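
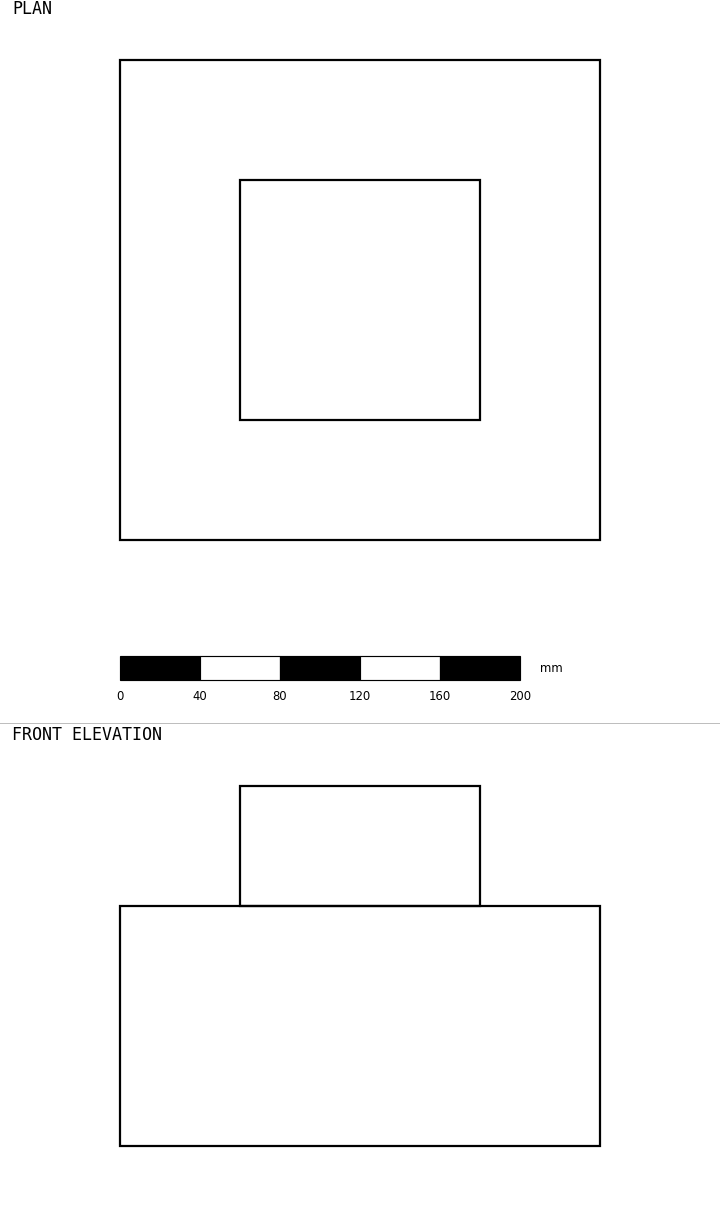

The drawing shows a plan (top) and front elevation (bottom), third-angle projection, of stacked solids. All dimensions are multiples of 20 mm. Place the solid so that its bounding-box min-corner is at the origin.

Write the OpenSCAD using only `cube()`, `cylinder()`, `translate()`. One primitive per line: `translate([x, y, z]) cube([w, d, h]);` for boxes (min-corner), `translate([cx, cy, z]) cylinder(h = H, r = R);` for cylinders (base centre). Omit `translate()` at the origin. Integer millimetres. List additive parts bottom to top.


cube([240, 240, 120]);
translate([60, 60, 120]) cube([120, 120, 60]);


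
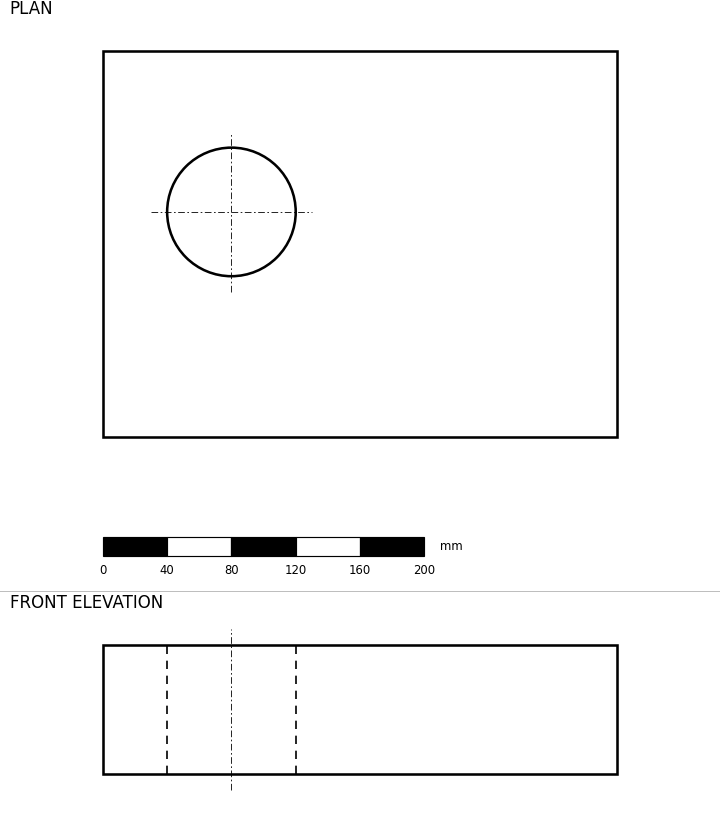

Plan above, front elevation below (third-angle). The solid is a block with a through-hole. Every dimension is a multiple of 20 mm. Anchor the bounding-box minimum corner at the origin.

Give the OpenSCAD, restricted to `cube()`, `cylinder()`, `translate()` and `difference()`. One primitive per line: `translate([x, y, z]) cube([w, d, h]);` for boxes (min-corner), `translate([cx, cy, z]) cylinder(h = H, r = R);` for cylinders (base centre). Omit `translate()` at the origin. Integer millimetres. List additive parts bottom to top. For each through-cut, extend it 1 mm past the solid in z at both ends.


difference() {
  cube([320, 240, 80]);
  translate([80, 140, -1]) cylinder(h = 82, r = 40);
}


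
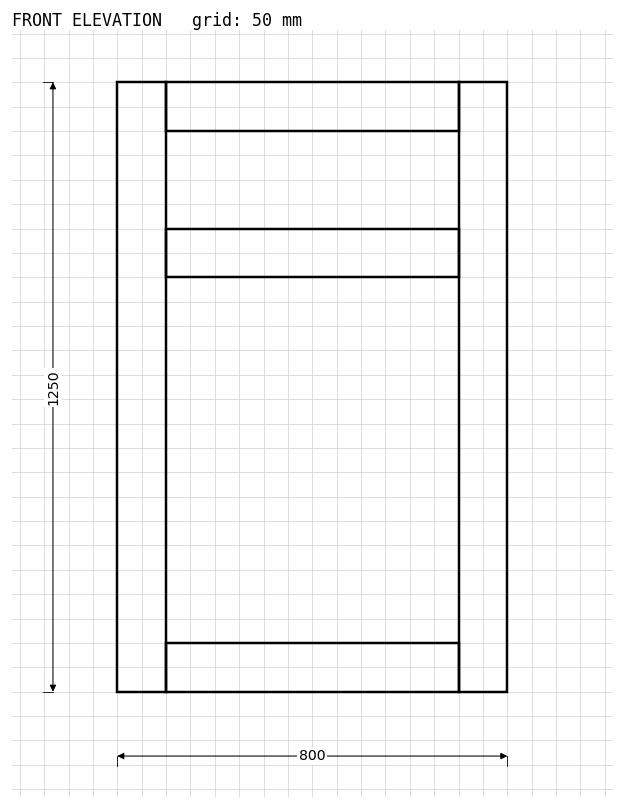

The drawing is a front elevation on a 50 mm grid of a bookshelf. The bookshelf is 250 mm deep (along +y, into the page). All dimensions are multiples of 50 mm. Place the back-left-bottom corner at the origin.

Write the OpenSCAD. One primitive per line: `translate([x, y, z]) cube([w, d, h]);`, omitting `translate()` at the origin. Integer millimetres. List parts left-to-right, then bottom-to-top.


cube([100, 250, 1250]);
translate([100, 0, 0]) cube([600, 250, 100]);
translate([100, 0, 850]) cube([600, 250, 100]);
translate([100, 0, 1150]) cube([600, 250, 100]);
translate([700, 0, 0]) cube([100, 250, 1250]);


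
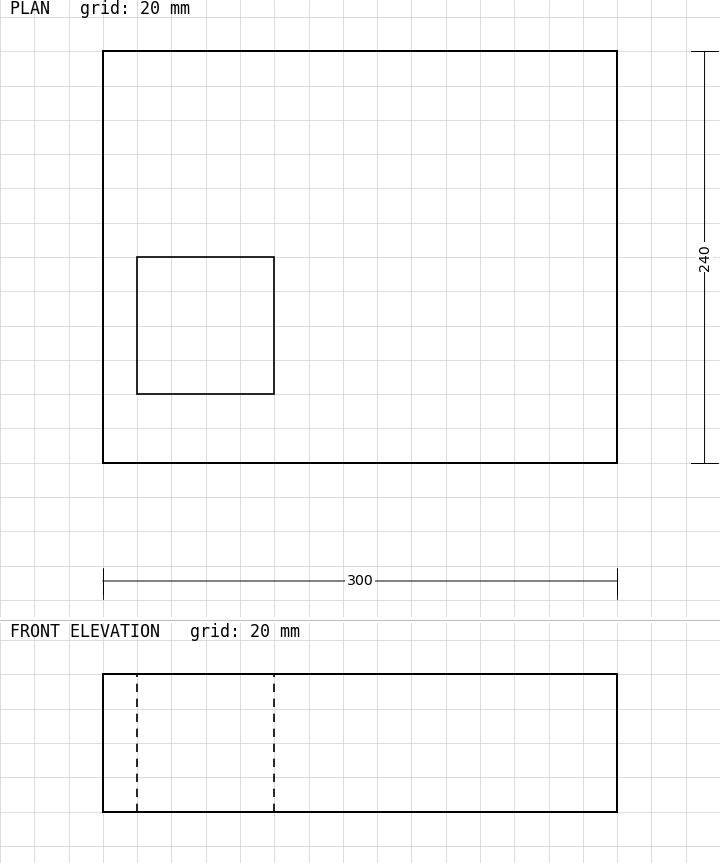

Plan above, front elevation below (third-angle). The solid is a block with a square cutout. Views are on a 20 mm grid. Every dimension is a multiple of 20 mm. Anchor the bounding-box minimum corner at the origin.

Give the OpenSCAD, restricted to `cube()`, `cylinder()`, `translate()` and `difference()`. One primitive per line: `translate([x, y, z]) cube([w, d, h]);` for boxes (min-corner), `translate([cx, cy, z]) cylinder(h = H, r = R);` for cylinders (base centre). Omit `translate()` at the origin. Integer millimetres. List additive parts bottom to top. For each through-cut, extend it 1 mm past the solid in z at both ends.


difference() {
  cube([300, 240, 80]);
  translate([20, 40, -1]) cube([80, 80, 82]);
}


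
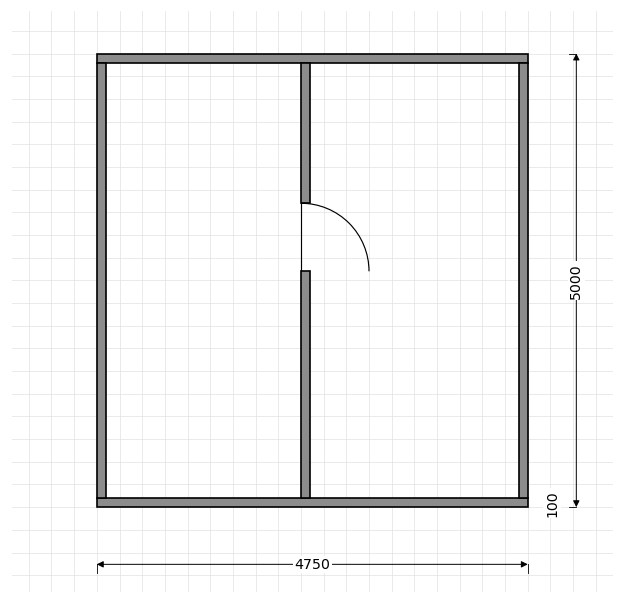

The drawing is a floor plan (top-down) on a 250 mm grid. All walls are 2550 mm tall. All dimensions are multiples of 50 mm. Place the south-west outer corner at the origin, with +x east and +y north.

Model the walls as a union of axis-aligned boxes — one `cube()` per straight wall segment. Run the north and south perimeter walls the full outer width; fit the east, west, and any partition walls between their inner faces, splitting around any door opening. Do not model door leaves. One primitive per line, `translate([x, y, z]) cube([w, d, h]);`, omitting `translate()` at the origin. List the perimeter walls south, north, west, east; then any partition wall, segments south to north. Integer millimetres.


cube([4750, 100, 2550]);
translate([0, 4900, 0]) cube([4750, 100, 2550]);
translate([0, 100, 0]) cube([100, 4800, 2550]);
translate([4650, 100, 0]) cube([100, 4800, 2550]);
translate([2250, 100, 0]) cube([100, 2500, 2550]);
translate([2250, 3350, 0]) cube([100, 1550, 2550]);


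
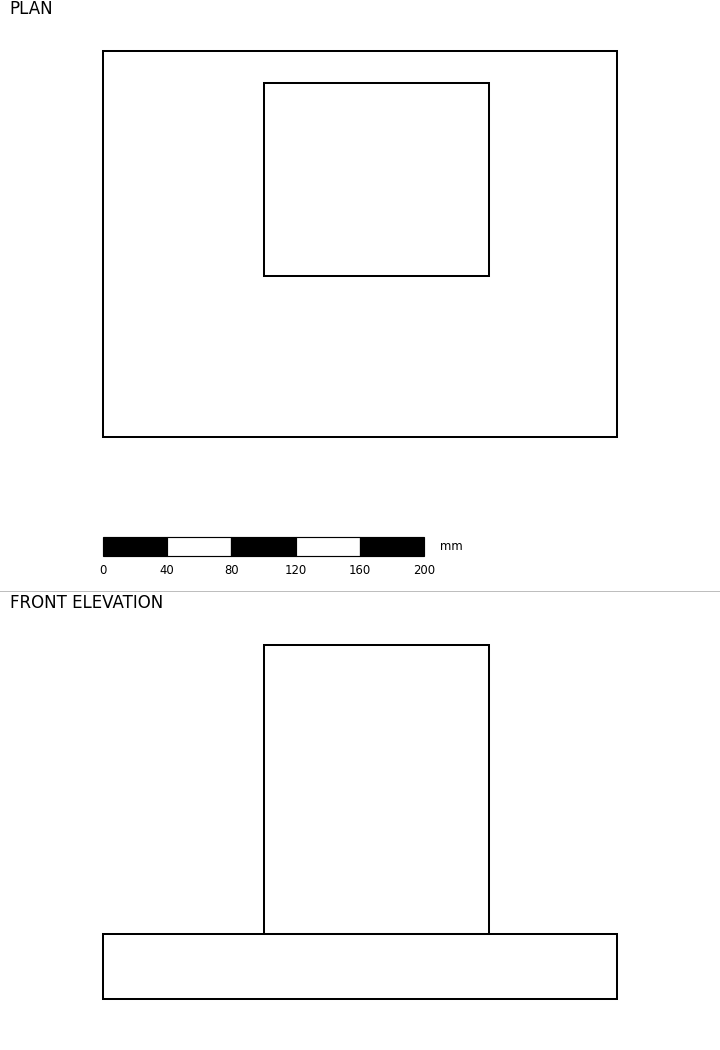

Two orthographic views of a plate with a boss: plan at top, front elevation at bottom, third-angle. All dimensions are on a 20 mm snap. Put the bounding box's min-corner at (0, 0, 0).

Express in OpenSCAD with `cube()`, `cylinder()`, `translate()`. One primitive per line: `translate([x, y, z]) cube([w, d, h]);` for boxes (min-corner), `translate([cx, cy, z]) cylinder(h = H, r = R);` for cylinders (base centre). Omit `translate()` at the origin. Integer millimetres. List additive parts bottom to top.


cube([320, 240, 40]);
translate([100, 100, 40]) cube([140, 120, 180]);


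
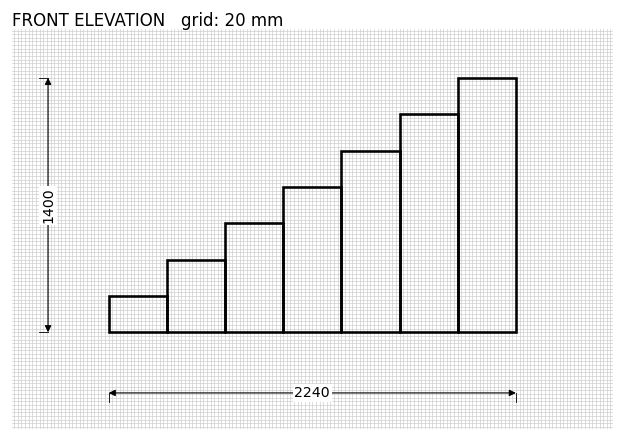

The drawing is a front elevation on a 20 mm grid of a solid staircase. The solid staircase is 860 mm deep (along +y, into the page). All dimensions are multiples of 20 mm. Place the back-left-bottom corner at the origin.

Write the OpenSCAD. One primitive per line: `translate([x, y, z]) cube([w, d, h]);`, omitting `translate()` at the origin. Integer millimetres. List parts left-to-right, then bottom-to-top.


cube([320, 860, 200]);
translate([320, 0, 0]) cube([320, 860, 400]);
translate([640, 0, 0]) cube([320, 860, 600]);
translate([960, 0, 0]) cube([320, 860, 800]);
translate([1280, 0, 0]) cube([320, 860, 1000]);
translate([1600, 0, 0]) cube([320, 860, 1200]);
translate([1920, 0, 0]) cube([320, 860, 1400]);


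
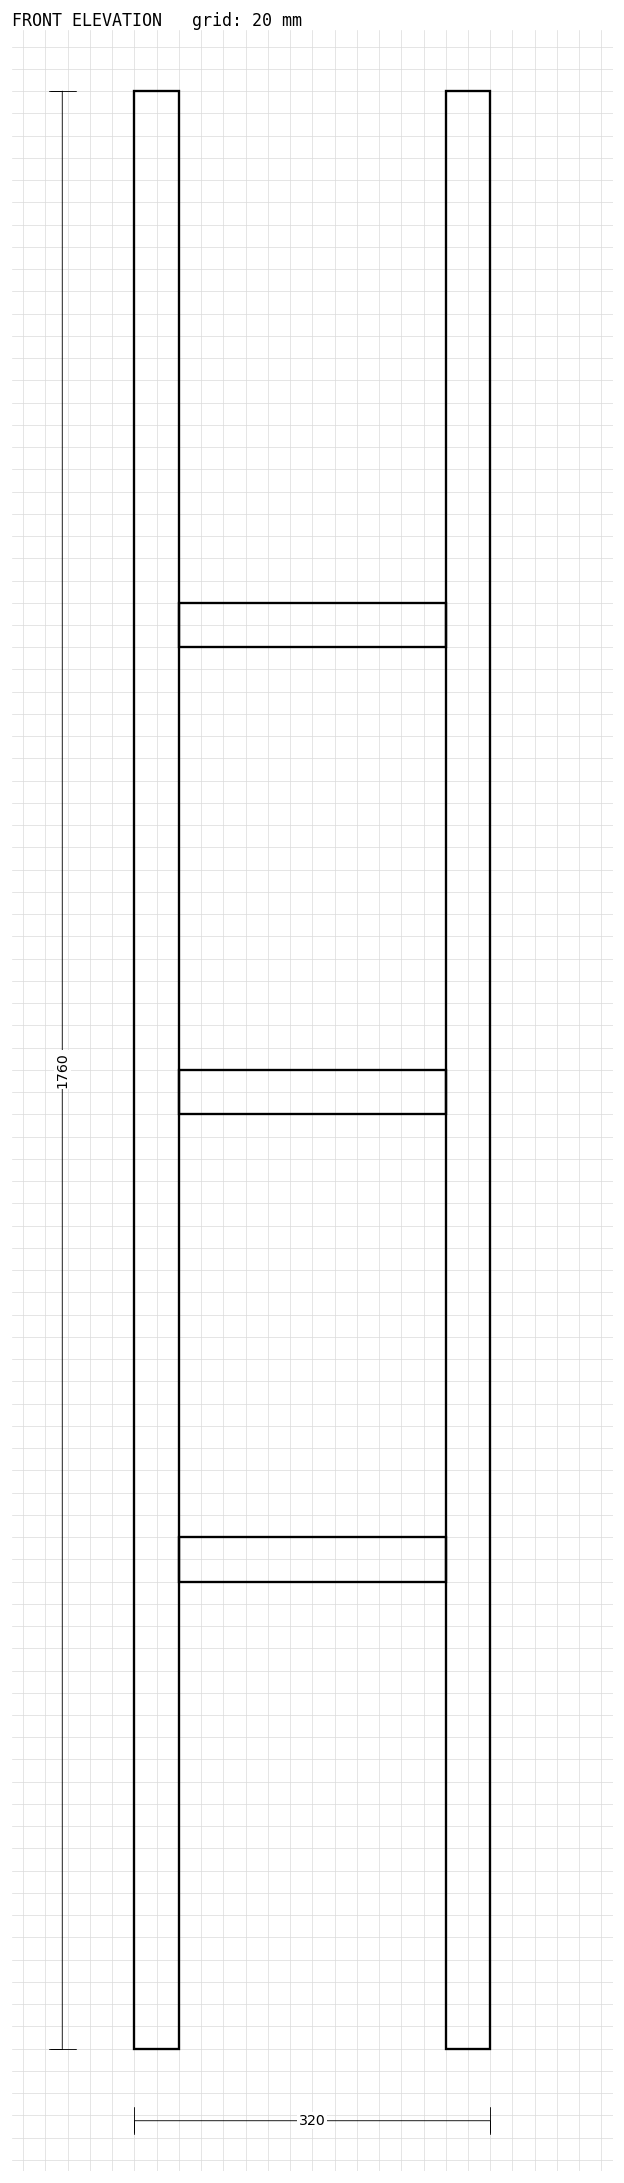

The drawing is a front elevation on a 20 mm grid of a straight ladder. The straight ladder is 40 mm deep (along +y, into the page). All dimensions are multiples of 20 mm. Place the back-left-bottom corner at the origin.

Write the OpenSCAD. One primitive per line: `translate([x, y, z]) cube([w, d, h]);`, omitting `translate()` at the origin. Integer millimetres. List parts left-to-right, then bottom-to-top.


cube([40, 40, 1760]);
translate([40, 0, 420]) cube([240, 40, 40]);
translate([40, 0, 840]) cube([240, 40, 40]);
translate([40, 0, 1260]) cube([240, 40, 40]);
translate([280, 0, 0]) cube([40, 40, 1760]);


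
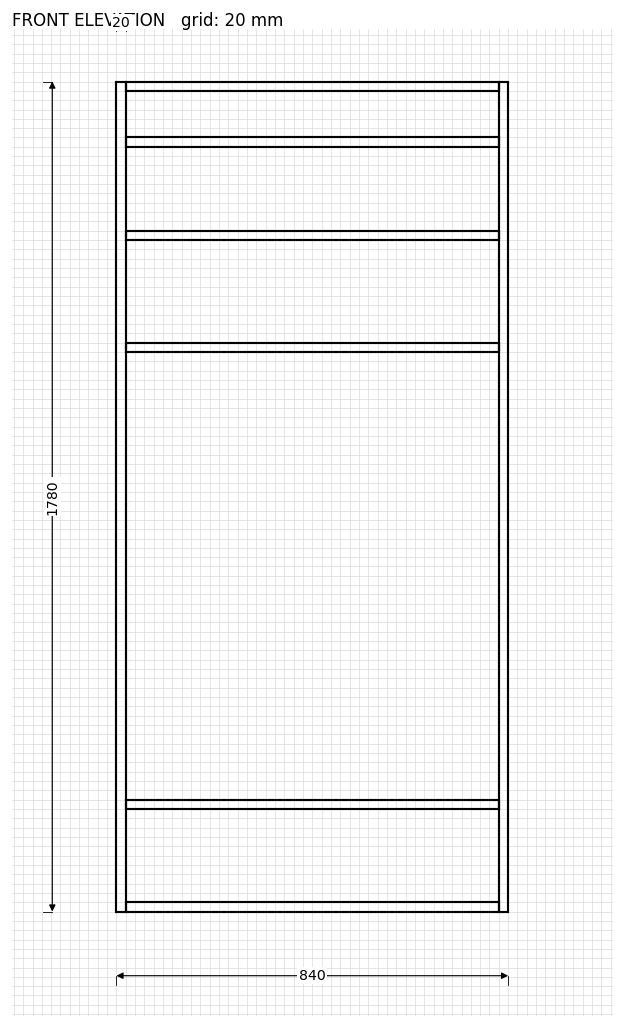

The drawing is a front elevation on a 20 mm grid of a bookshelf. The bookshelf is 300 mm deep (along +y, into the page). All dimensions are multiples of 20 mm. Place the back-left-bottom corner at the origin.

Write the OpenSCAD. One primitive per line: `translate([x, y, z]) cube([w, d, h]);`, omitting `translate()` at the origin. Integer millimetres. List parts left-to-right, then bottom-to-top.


cube([20, 300, 1780]);
translate([20, 0, 0]) cube([800, 300, 20]);
translate([20, 0, 220]) cube([800, 300, 20]);
translate([20, 0, 1200]) cube([800, 300, 20]);
translate([20, 0, 1440]) cube([800, 300, 20]);
translate([20, 0, 1640]) cube([800, 300, 20]);
translate([20, 0, 1760]) cube([800, 300, 20]);
translate([820, 0, 0]) cube([20, 300, 1780]);


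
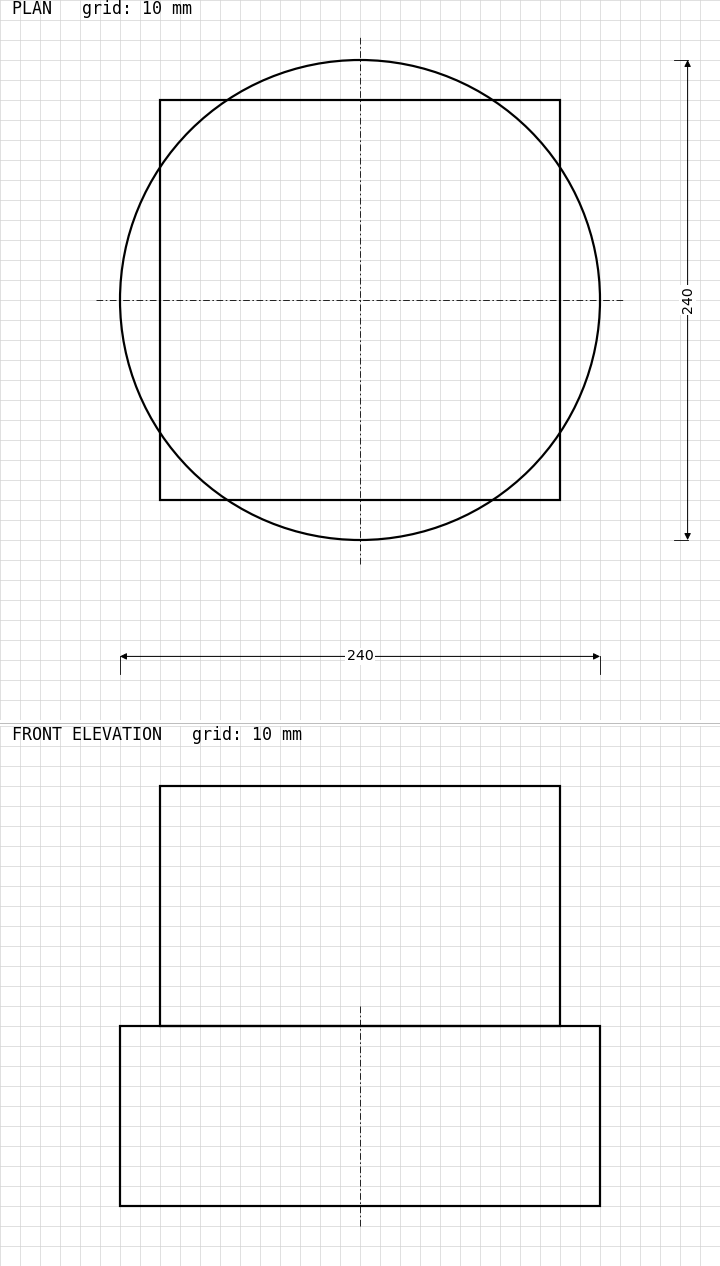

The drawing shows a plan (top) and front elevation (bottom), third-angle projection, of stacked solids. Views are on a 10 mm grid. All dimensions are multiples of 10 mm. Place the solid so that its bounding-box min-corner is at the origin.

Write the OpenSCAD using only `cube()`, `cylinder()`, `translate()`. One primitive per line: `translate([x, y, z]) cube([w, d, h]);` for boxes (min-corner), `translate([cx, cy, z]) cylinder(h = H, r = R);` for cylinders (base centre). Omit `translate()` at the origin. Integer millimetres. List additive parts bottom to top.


translate([120, 120, 0]) cylinder(h = 90, r = 120);
translate([20, 20, 90]) cube([200, 200, 120]);


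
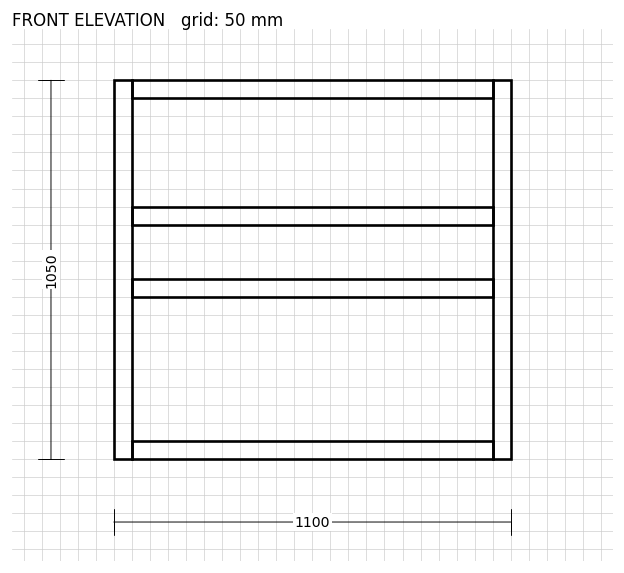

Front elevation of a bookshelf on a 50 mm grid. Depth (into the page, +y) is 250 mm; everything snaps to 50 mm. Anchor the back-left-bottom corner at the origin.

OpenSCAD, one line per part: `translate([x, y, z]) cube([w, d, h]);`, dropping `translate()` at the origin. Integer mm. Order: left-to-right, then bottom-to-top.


cube([50, 250, 1050]);
translate([50, 0, 0]) cube([1000, 250, 50]);
translate([50, 0, 450]) cube([1000, 250, 50]);
translate([50, 0, 650]) cube([1000, 250, 50]);
translate([50, 0, 1000]) cube([1000, 250, 50]);
translate([1050, 0, 0]) cube([50, 250, 1050]);


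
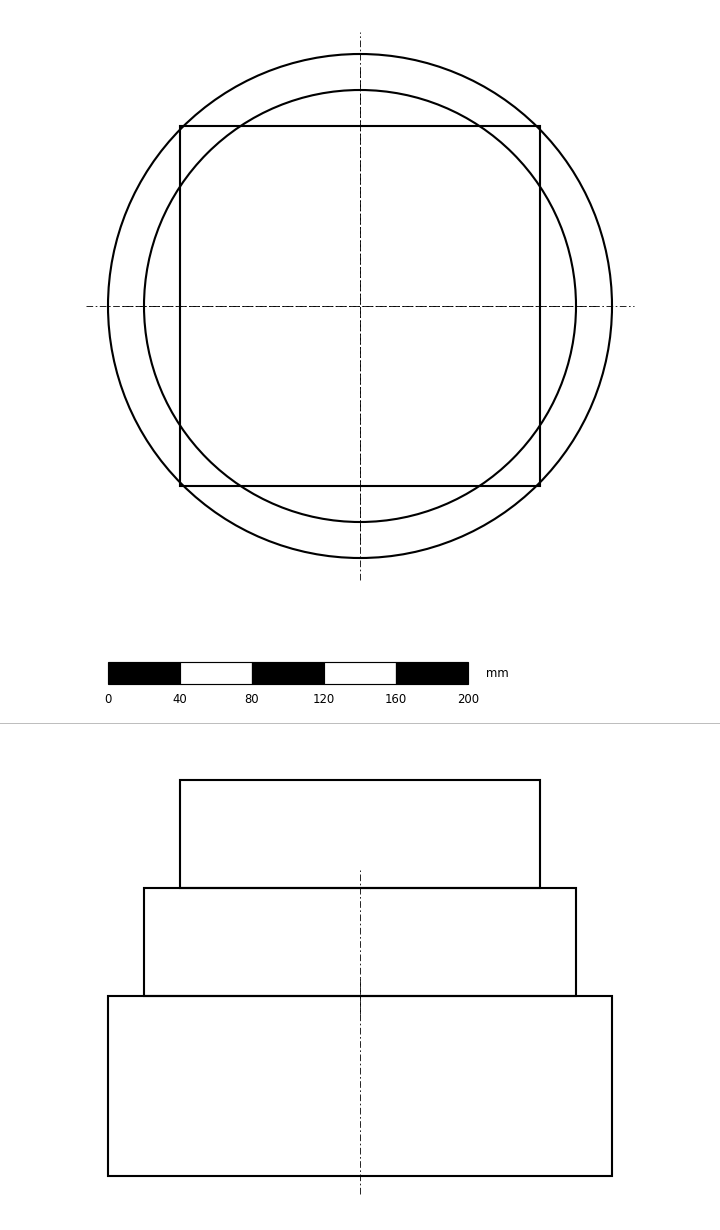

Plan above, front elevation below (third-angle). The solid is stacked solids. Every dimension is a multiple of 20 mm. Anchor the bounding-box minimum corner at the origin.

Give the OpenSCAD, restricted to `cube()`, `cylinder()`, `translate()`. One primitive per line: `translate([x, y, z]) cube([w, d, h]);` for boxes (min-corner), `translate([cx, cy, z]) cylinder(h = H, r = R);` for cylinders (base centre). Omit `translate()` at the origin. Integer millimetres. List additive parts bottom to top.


translate([140, 140, 0]) cylinder(h = 100, r = 140);
translate([140, 140, 100]) cylinder(h = 60, r = 120);
translate([40, 40, 160]) cube([200, 200, 60]);


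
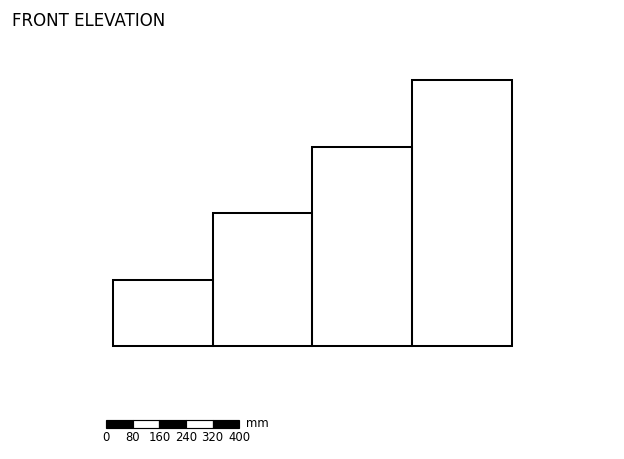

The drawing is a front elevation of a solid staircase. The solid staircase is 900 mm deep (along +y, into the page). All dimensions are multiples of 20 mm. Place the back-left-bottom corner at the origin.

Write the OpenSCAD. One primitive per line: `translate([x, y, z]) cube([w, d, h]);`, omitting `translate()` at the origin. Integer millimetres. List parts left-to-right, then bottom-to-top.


cube([300, 900, 200]);
translate([300, 0, 0]) cube([300, 900, 400]);
translate([600, 0, 0]) cube([300, 900, 600]);
translate([900, 0, 0]) cube([300, 900, 800]);


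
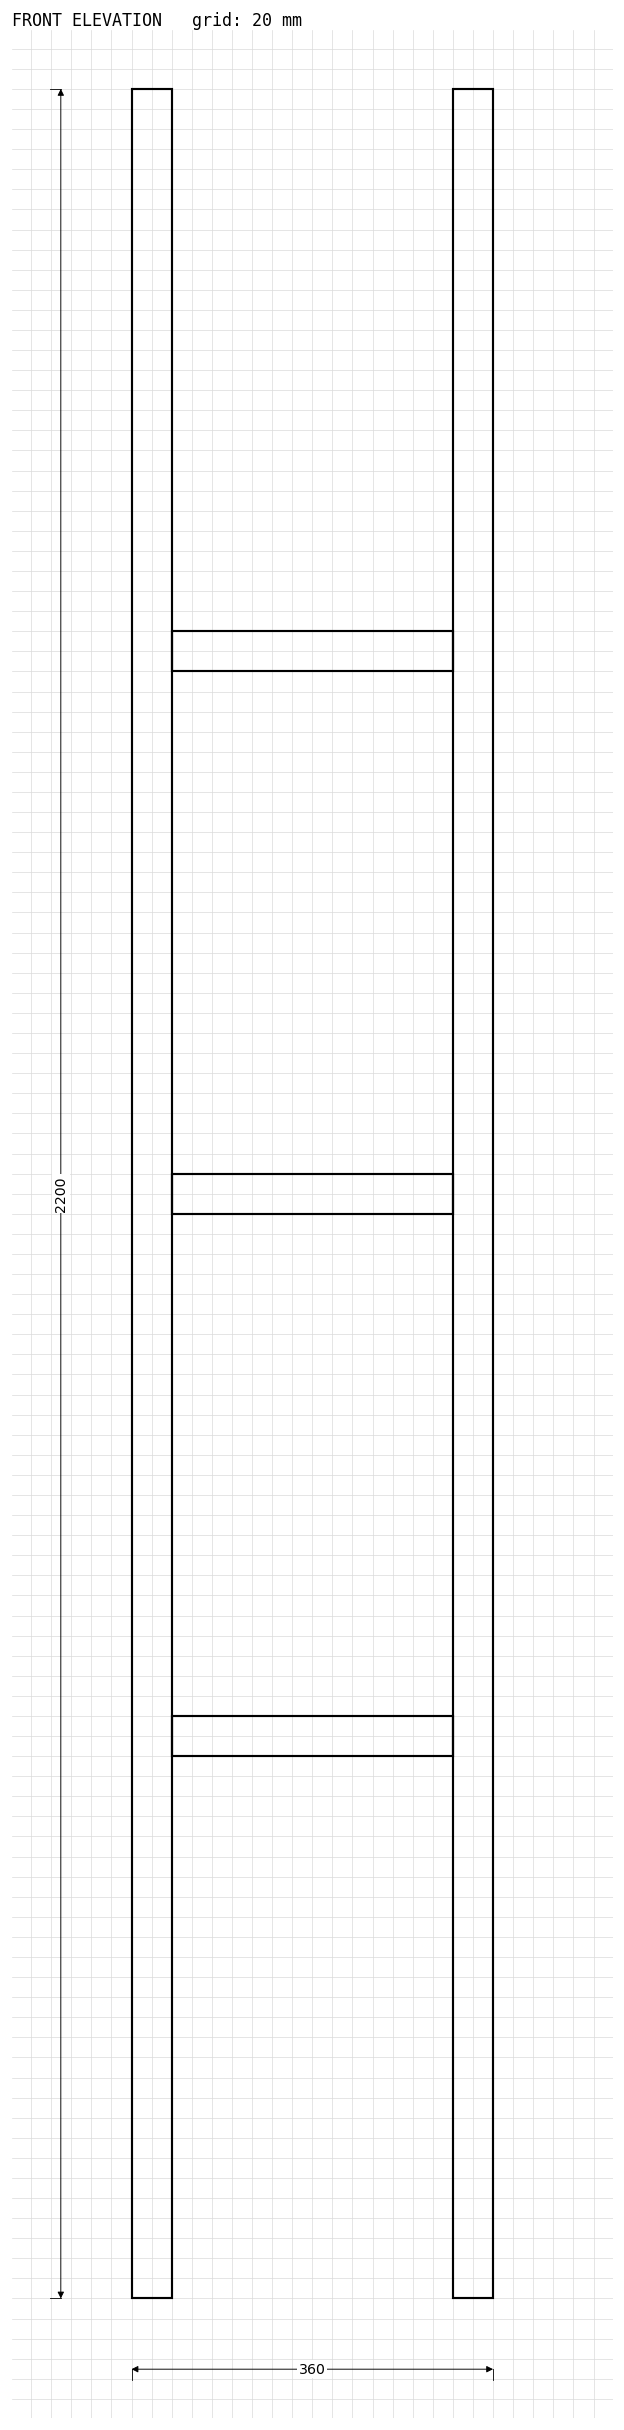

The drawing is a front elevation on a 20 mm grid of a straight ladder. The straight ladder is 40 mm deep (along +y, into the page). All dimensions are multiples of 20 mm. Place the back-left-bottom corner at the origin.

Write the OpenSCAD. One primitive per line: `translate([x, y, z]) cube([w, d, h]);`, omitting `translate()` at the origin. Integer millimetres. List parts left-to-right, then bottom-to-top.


cube([40, 40, 2200]);
translate([40, 0, 540]) cube([280, 40, 40]);
translate([40, 0, 1080]) cube([280, 40, 40]);
translate([40, 0, 1620]) cube([280, 40, 40]);
translate([320, 0, 0]) cube([40, 40, 2200]);


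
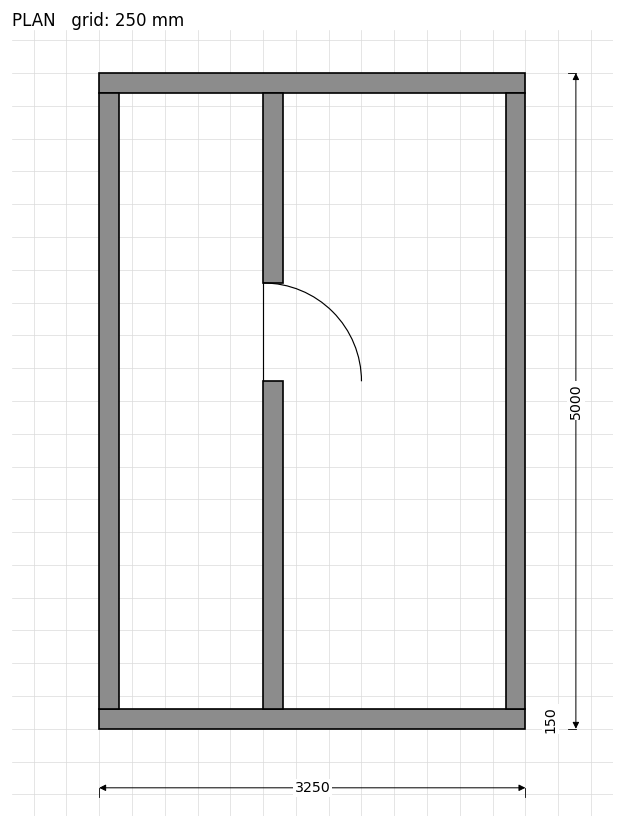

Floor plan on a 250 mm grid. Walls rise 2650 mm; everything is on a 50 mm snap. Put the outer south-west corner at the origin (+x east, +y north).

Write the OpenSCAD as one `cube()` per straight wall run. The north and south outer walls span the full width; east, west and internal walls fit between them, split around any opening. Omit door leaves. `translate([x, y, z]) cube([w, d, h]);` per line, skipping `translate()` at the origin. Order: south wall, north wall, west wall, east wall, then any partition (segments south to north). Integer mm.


cube([3250, 150, 2650]);
translate([0, 4850, 0]) cube([3250, 150, 2650]);
translate([0, 150, 0]) cube([150, 4700, 2650]);
translate([3100, 150, 0]) cube([150, 4700, 2650]);
translate([1250, 150, 0]) cube([150, 2500, 2650]);
translate([1250, 3400, 0]) cube([150, 1450, 2650]);


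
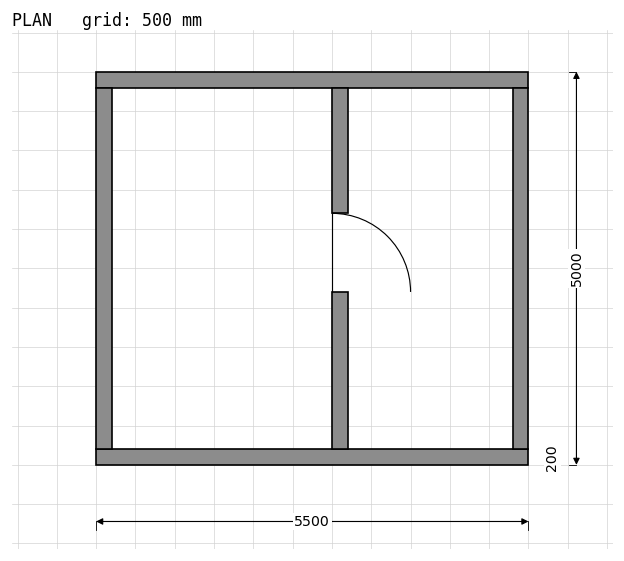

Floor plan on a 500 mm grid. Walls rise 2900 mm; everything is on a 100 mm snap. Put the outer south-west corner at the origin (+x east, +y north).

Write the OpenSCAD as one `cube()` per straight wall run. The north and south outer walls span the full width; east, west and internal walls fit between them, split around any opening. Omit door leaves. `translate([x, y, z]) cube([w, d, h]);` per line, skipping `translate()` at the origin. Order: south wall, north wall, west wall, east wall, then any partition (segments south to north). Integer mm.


cube([5500, 200, 2900]);
translate([0, 4800, 0]) cube([5500, 200, 2900]);
translate([0, 200, 0]) cube([200, 4600, 2900]);
translate([5300, 200, 0]) cube([200, 4600, 2900]);
translate([3000, 200, 0]) cube([200, 2000, 2900]);
translate([3000, 3200, 0]) cube([200, 1600, 2900]);


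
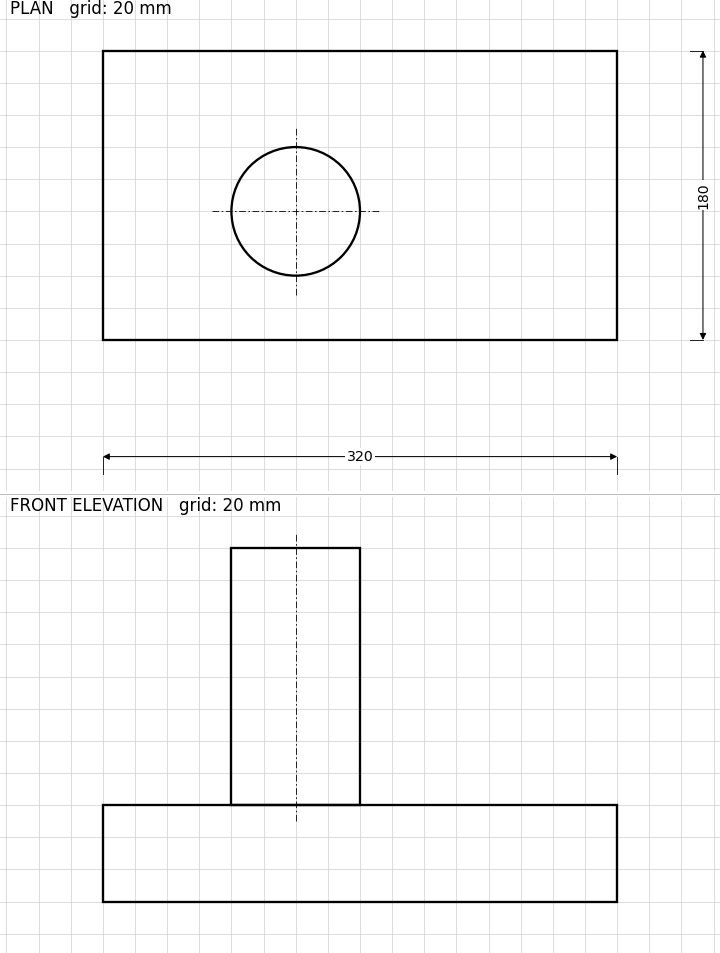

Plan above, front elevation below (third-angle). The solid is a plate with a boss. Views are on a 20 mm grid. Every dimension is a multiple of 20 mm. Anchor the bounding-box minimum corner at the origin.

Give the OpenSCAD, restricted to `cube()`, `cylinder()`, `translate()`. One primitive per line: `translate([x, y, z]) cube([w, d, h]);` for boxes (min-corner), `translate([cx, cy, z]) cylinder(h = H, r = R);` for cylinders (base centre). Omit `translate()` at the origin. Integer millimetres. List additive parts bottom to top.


cube([320, 180, 60]);
translate([120, 80, 60]) cylinder(h = 160, r = 40);


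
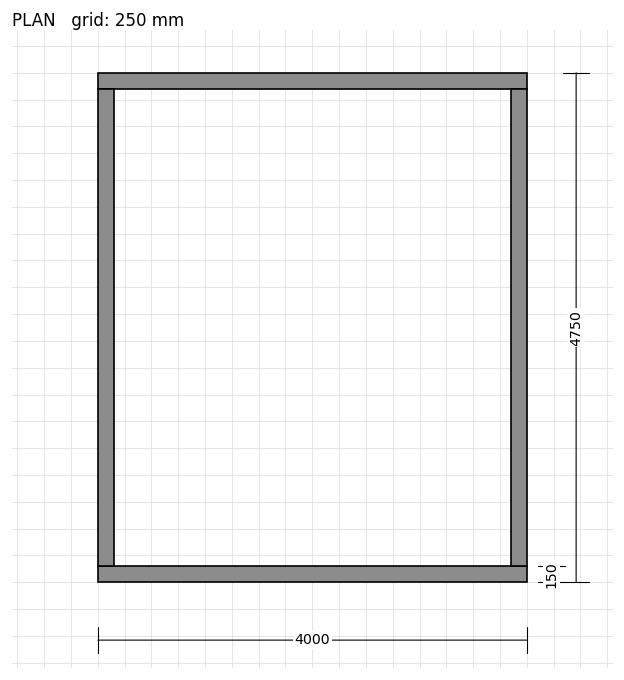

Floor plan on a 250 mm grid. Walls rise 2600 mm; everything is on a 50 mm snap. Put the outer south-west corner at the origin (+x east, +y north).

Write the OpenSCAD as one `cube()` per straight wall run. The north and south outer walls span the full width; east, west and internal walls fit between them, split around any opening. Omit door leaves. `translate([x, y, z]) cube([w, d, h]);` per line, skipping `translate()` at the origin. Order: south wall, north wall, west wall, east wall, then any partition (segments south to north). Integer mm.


cube([4000, 150, 2600]);
translate([0, 4600, 0]) cube([4000, 150, 2600]);
translate([0, 150, 0]) cube([150, 4450, 2600]);
translate([3850, 150, 0]) cube([150, 4450, 2600]);


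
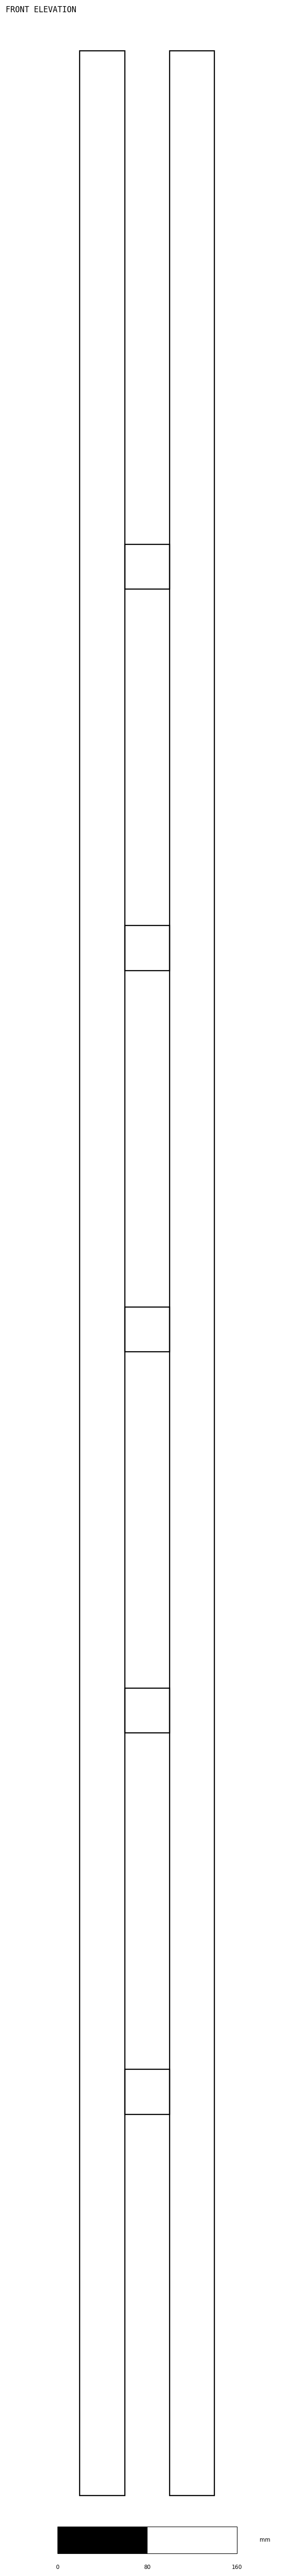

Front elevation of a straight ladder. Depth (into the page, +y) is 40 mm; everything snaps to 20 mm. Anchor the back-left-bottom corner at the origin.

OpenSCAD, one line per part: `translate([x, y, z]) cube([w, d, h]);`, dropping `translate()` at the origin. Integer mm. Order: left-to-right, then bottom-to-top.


cube([40, 40, 2180]);
translate([40, 0, 340]) cube([40, 40, 40]);
translate([40, 0, 680]) cube([40, 40, 40]);
translate([40, 0, 1020]) cube([40, 40, 40]);
translate([40, 0, 1360]) cube([40, 40, 40]);
translate([40, 0, 1700]) cube([40, 40, 40]);
translate([80, 0, 0]) cube([40, 40, 2180]);


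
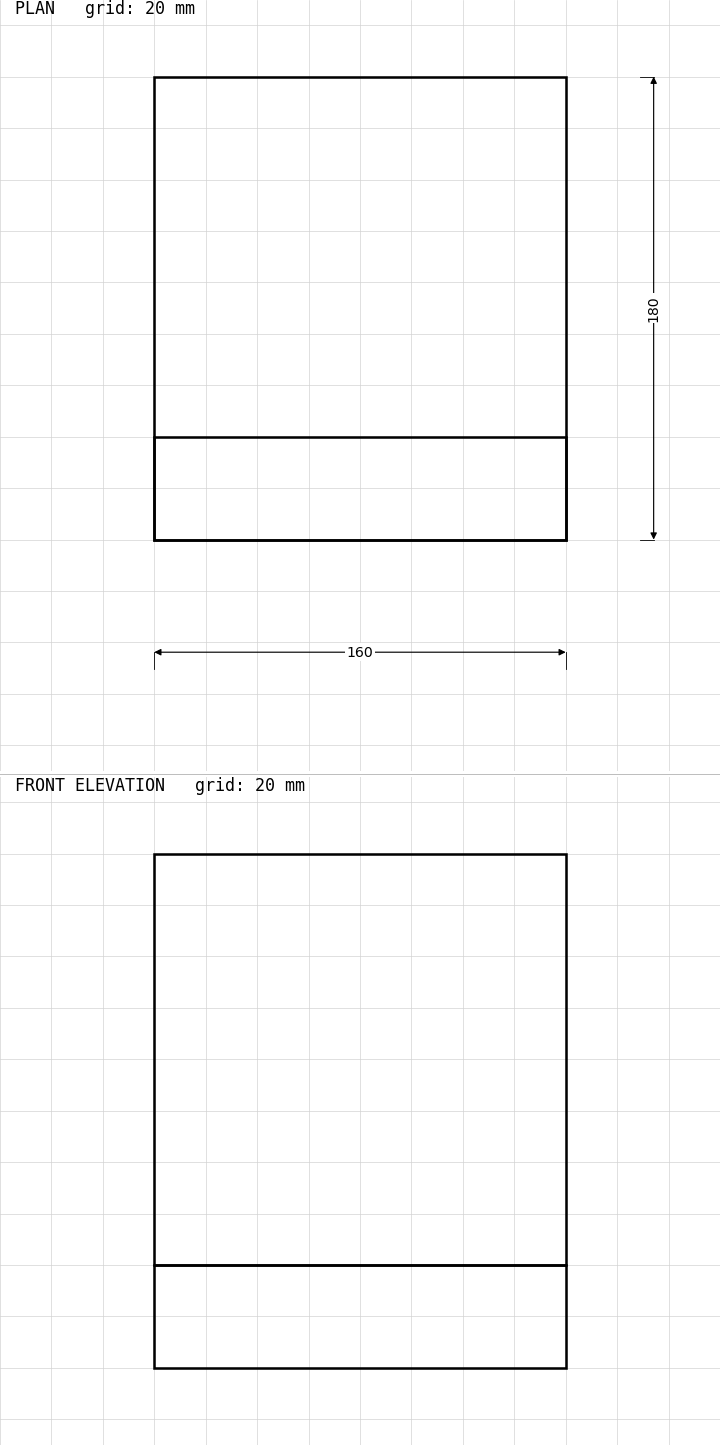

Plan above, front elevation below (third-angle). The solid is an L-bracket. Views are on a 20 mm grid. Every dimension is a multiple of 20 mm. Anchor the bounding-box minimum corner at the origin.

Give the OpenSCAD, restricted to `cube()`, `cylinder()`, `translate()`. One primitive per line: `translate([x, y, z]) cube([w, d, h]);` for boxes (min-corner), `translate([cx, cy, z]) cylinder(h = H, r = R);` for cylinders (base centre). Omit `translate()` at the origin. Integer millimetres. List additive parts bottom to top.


cube([160, 180, 40]);
translate([0, 0, 40]) cube([160, 40, 160]);


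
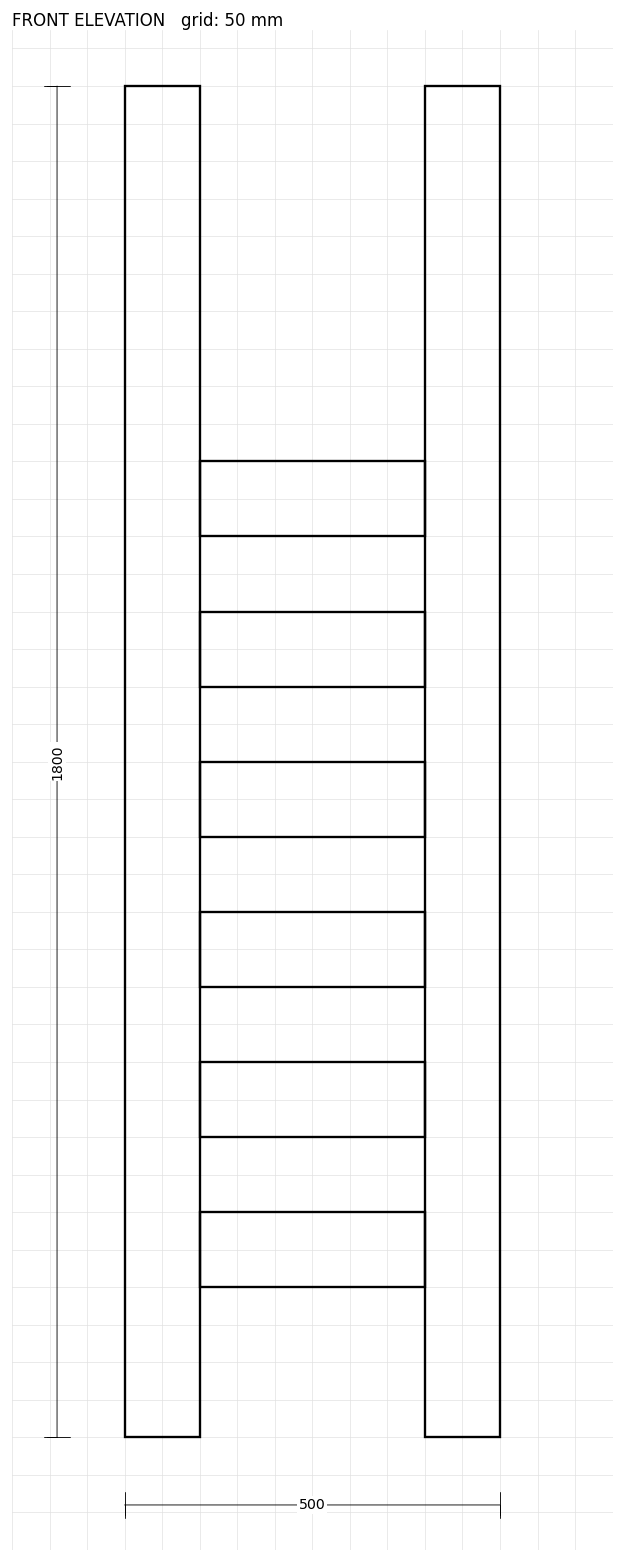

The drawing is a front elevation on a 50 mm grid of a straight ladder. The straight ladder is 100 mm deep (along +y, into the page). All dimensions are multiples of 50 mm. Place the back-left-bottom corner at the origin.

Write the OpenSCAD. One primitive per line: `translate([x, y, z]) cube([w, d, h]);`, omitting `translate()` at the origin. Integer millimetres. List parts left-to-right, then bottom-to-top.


cube([100, 100, 1800]);
translate([100, 0, 200]) cube([300, 100, 100]);
translate([100, 0, 400]) cube([300, 100, 100]);
translate([100, 0, 600]) cube([300, 100, 100]);
translate([100, 0, 800]) cube([300, 100, 100]);
translate([100, 0, 1000]) cube([300, 100, 100]);
translate([100, 0, 1200]) cube([300, 100, 100]);
translate([400, 0, 0]) cube([100, 100, 1800]);


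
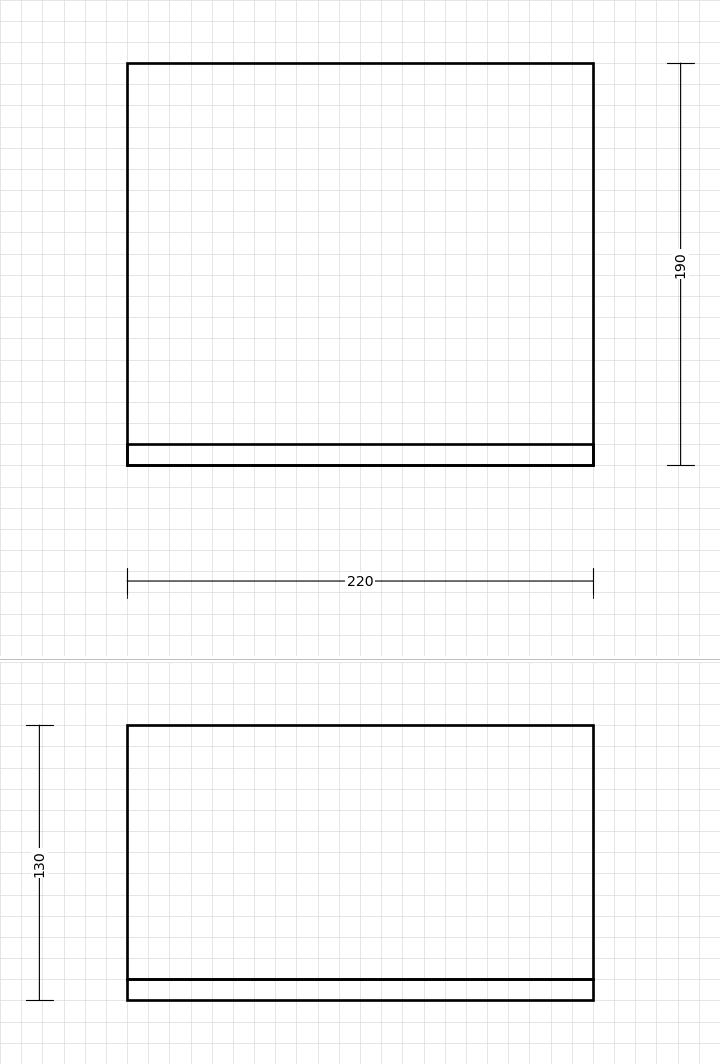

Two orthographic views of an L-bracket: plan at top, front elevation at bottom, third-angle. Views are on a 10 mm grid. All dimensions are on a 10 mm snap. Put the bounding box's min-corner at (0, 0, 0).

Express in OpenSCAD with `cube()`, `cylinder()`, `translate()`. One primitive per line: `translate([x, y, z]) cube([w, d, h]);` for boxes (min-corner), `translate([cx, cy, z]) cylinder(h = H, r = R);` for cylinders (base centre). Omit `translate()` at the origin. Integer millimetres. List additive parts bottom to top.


cube([220, 190, 10]);
translate([0, 0, 10]) cube([220, 10, 120]);


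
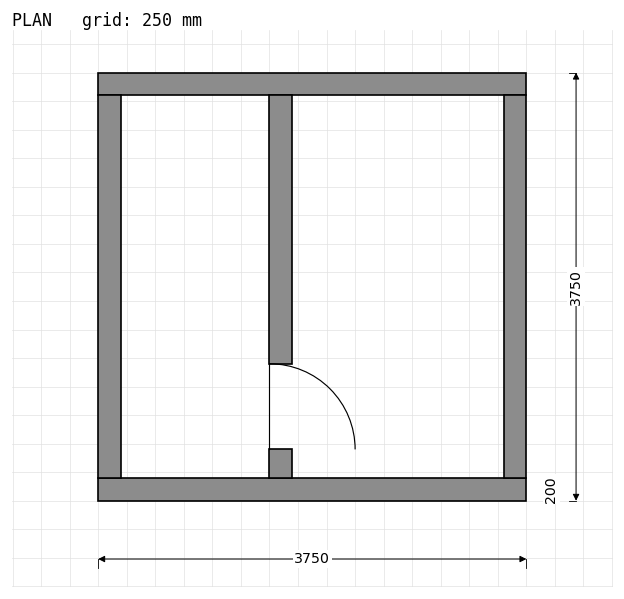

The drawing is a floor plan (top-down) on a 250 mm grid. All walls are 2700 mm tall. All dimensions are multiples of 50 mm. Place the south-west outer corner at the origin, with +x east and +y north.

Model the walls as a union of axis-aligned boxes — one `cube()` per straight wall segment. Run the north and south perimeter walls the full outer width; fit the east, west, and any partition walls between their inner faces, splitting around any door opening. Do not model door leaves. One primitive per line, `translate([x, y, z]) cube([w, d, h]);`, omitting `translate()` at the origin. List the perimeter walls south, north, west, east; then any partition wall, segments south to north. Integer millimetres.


cube([3750, 200, 2700]);
translate([0, 3550, 0]) cube([3750, 200, 2700]);
translate([0, 200, 0]) cube([200, 3350, 2700]);
translate([3550, 200, 0]) cube([200, 3350, 2700]);
translate([1500, 200, 0]) cube([200, 250, 2700]);
translate([1500, 1200, 0]) cube([200, 2350, 2700]);


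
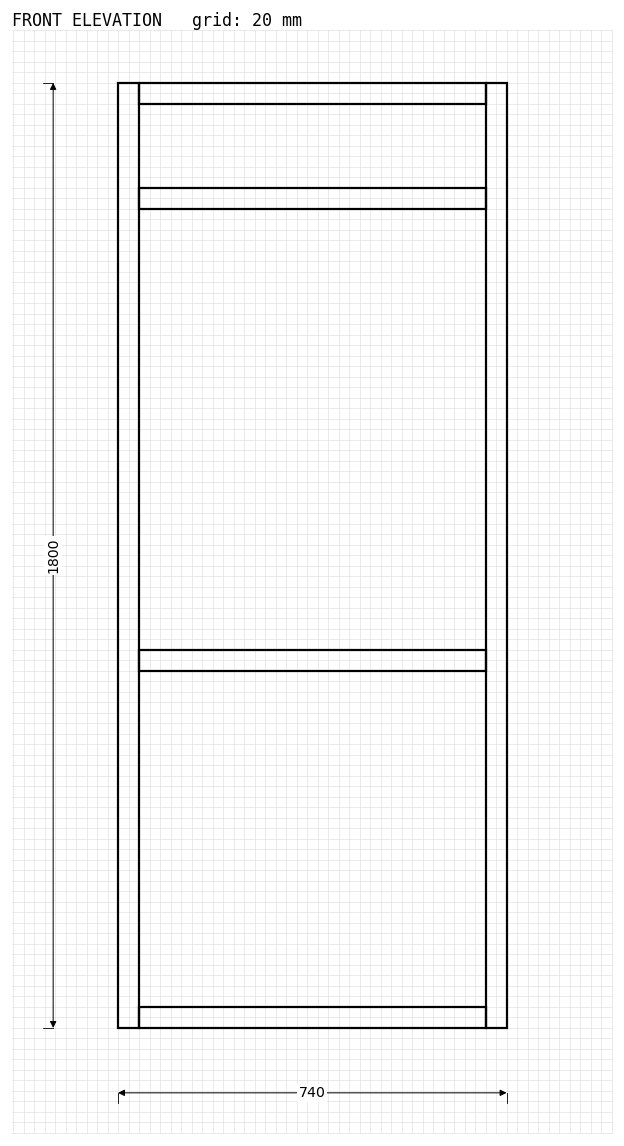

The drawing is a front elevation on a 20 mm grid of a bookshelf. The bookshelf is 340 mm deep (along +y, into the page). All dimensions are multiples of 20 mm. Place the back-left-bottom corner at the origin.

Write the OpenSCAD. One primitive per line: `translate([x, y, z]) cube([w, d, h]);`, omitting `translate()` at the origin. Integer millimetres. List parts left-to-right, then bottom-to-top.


cube([40, 340, 1800]);
translate([40, 0, 0]) cube([660, 340, 40]);
translate([40, 0, 680]) cube([660, 340, 40]);
translate([40, 0, 1560]) cube([660, 340, 40]);
translate([40, 0, 1760]) cube([660, 340, 40]);
translate([700, 0, 0]) cube([40, 340, 1800]);


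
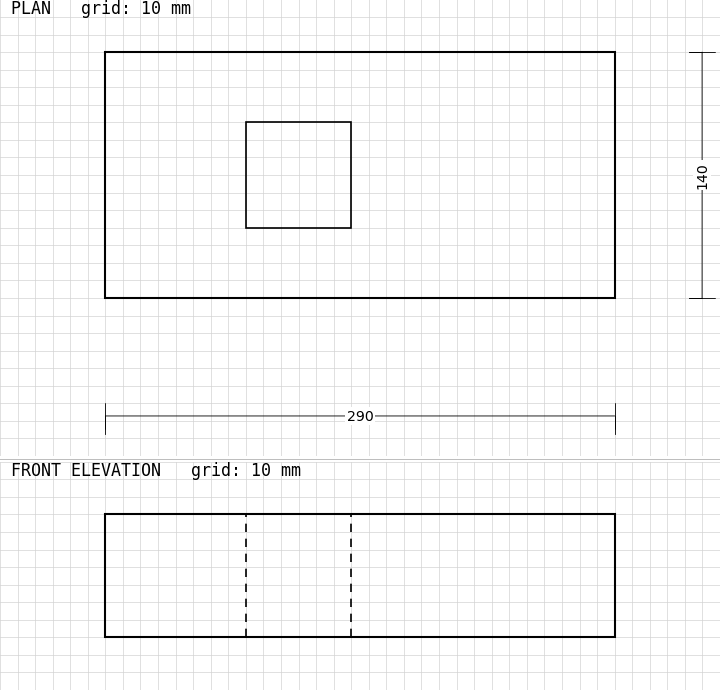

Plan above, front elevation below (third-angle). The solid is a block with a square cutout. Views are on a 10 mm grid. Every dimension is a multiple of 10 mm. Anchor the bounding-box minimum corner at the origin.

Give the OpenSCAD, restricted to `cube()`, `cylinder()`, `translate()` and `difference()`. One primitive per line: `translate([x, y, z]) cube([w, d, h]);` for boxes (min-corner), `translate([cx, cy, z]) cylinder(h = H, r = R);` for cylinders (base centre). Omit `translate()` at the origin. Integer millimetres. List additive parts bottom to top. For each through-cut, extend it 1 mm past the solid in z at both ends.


difference() {
  cube([290, 140, 70]);
  translate([80, 40, -1]) cube([60, 60, 72]);
}


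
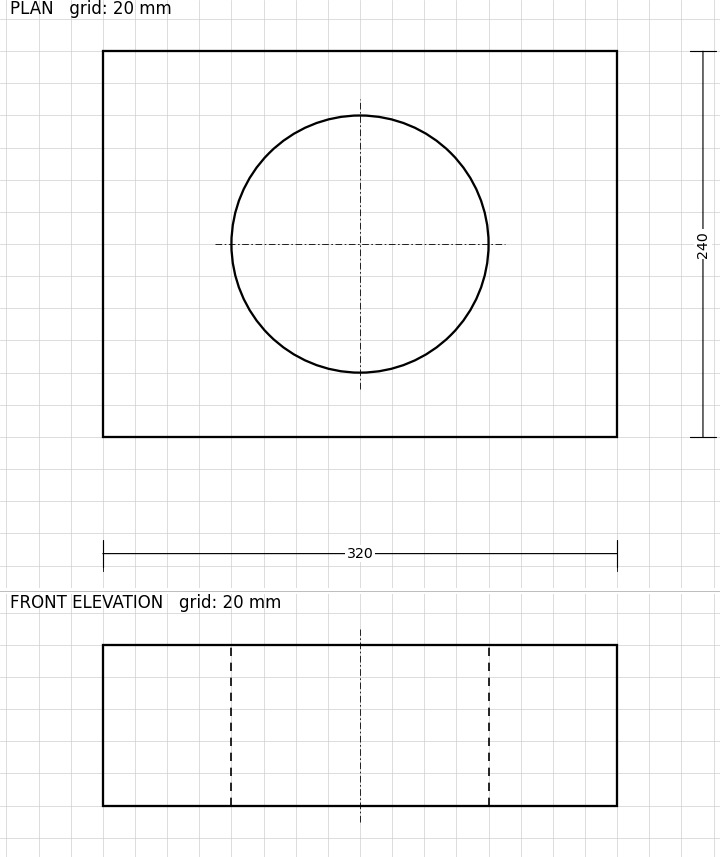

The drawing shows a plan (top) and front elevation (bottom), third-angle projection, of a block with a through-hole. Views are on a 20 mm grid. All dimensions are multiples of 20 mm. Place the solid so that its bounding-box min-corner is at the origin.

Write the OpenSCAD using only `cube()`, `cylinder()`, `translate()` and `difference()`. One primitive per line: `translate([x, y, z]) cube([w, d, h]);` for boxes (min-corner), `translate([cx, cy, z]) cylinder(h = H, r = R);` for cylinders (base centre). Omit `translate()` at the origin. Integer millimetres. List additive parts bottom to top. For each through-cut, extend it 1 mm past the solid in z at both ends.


difference() {
  cube([320, 240, 100]);
  translate([160, 120, -1]) cylinder(h = 102, r = 80);
}


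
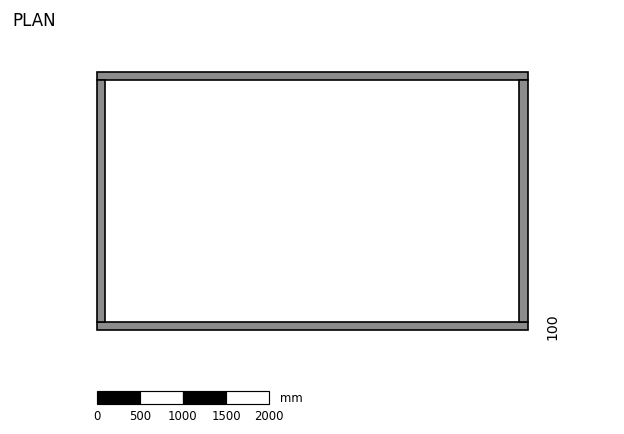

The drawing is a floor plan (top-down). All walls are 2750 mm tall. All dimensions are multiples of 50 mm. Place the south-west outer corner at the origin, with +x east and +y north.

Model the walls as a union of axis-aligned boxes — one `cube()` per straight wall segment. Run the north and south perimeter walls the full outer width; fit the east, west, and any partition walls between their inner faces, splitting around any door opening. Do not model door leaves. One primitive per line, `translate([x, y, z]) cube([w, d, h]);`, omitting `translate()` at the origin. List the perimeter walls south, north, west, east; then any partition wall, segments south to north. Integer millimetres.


cube([5000, 100, 2750]);
translate([0, 2900, 0]) cube([5000, 100, 2750]);
translate([0, 100, 0]) cube([100, 2800, 2750]);
translate([4900, 100, 0]) cube([100, 2800, 2750]);


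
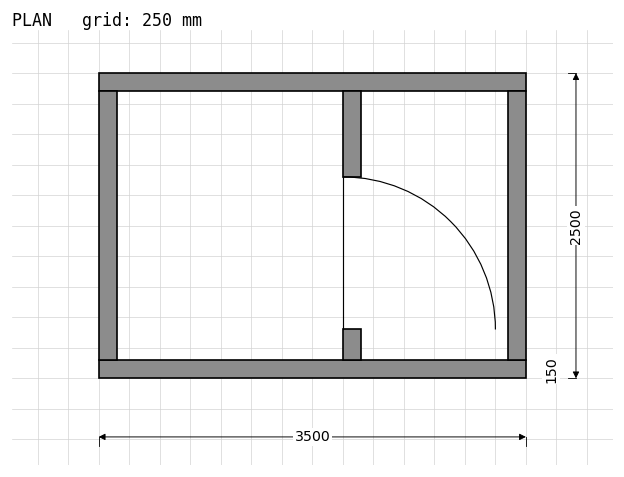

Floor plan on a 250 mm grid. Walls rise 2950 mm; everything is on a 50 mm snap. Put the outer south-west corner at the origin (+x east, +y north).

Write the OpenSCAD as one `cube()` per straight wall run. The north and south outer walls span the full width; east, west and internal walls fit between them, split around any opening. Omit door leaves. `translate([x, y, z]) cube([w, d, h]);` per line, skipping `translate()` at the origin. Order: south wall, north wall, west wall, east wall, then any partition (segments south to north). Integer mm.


cube([3500, 150, 2950]);
translate([0, 2350, 0]) cube([3500, 150, 2950]);
translate([0, 150, 0]) cube([150, 2200, 2950]);
translate([3350, 150, 0]) cube([150, 2200, 2950]);
translate([2000, 150, 0]) cube([150, 250, 2950]);
translate([2000, 1650, 0]) cube([150, 700, 2950]);


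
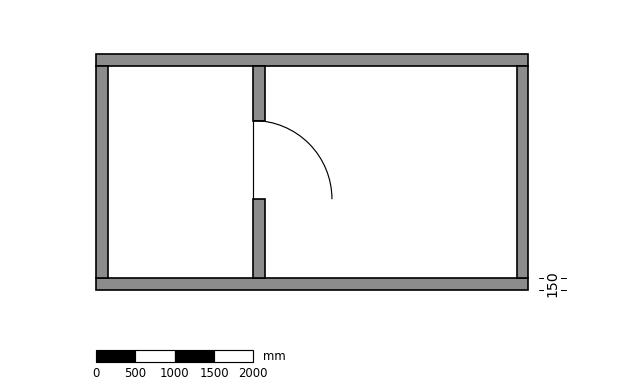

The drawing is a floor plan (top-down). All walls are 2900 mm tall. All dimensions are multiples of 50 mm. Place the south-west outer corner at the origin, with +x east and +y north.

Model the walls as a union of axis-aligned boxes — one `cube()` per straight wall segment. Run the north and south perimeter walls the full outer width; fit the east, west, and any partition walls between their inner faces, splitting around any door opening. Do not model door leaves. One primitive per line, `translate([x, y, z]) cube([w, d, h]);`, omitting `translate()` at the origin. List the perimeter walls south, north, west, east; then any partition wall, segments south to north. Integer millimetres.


cube([5500, 150, 2900]);
translate([0, 2850, 0]) cube([5500, 150, 2900]);
translate([0, 150, 0]) cube([150, 2700, 2900]);
translate([5350, 150, 0]) cube([150, 2700, 2900]);
translate([2000, 150, 0]) cube([150, 1000, 2900]);
translate([2000, 2150, 0]) cube([150, 700, 2900]);


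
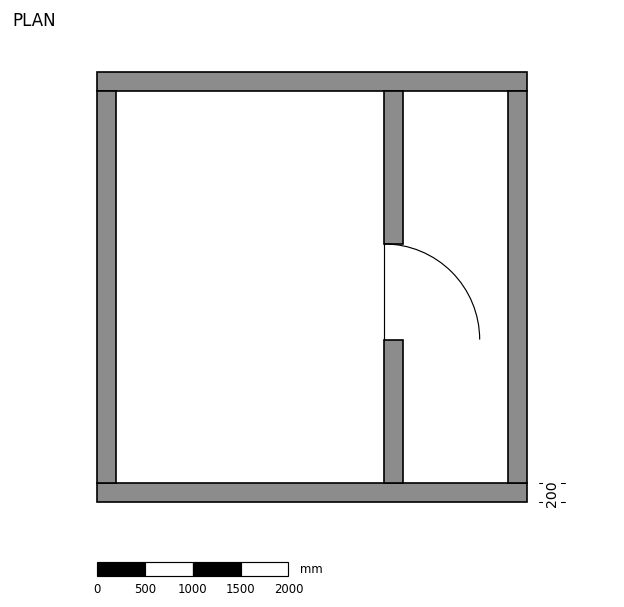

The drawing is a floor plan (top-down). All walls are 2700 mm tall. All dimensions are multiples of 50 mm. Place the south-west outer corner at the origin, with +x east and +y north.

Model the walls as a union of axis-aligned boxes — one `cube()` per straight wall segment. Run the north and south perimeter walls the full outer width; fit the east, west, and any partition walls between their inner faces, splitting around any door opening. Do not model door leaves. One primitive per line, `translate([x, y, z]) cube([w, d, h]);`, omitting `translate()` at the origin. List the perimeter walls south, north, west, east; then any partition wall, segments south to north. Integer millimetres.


cube([4500, 200, 2700]);
translate([0, 4300, 0]) cube([4500, 200, 2700]);
translate([0, 200, 0]) cube([200, 4100, 2700]);
translate([4300, 200, 0]) cube([200, 4100, 2700]);
translate([3000, 200, 0]) cube([200, 1500, 2700]);
translate([3000, 2700, 0]) cube([200, 1600, 2700]);


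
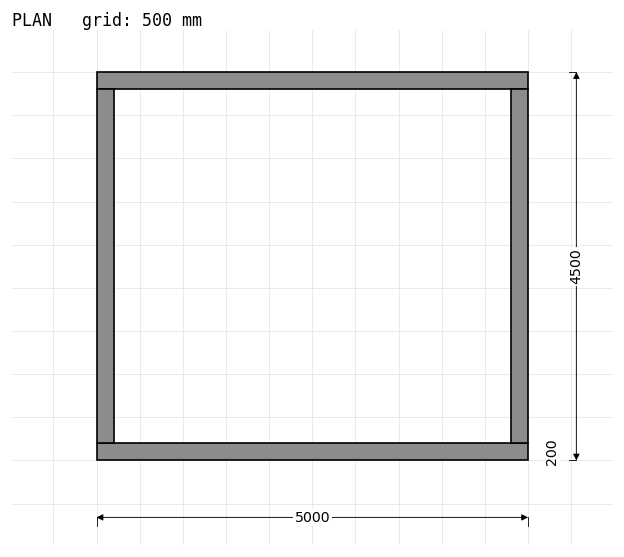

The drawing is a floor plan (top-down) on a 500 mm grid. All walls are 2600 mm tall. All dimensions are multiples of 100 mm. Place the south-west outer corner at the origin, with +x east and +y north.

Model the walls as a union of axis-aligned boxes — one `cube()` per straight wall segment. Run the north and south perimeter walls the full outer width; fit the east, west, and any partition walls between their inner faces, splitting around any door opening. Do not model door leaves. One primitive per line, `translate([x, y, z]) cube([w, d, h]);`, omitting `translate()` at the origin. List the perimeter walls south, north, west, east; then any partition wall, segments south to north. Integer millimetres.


cube([5000, 200, 2600]);
translate([0, 4300, 0]) cube([5000, 200, 2600]);
translate([0, 200, 0]) cube([200, 4100, 2600]);
translate([4800, 200, 0]) cube([200, 4100, 2600]);


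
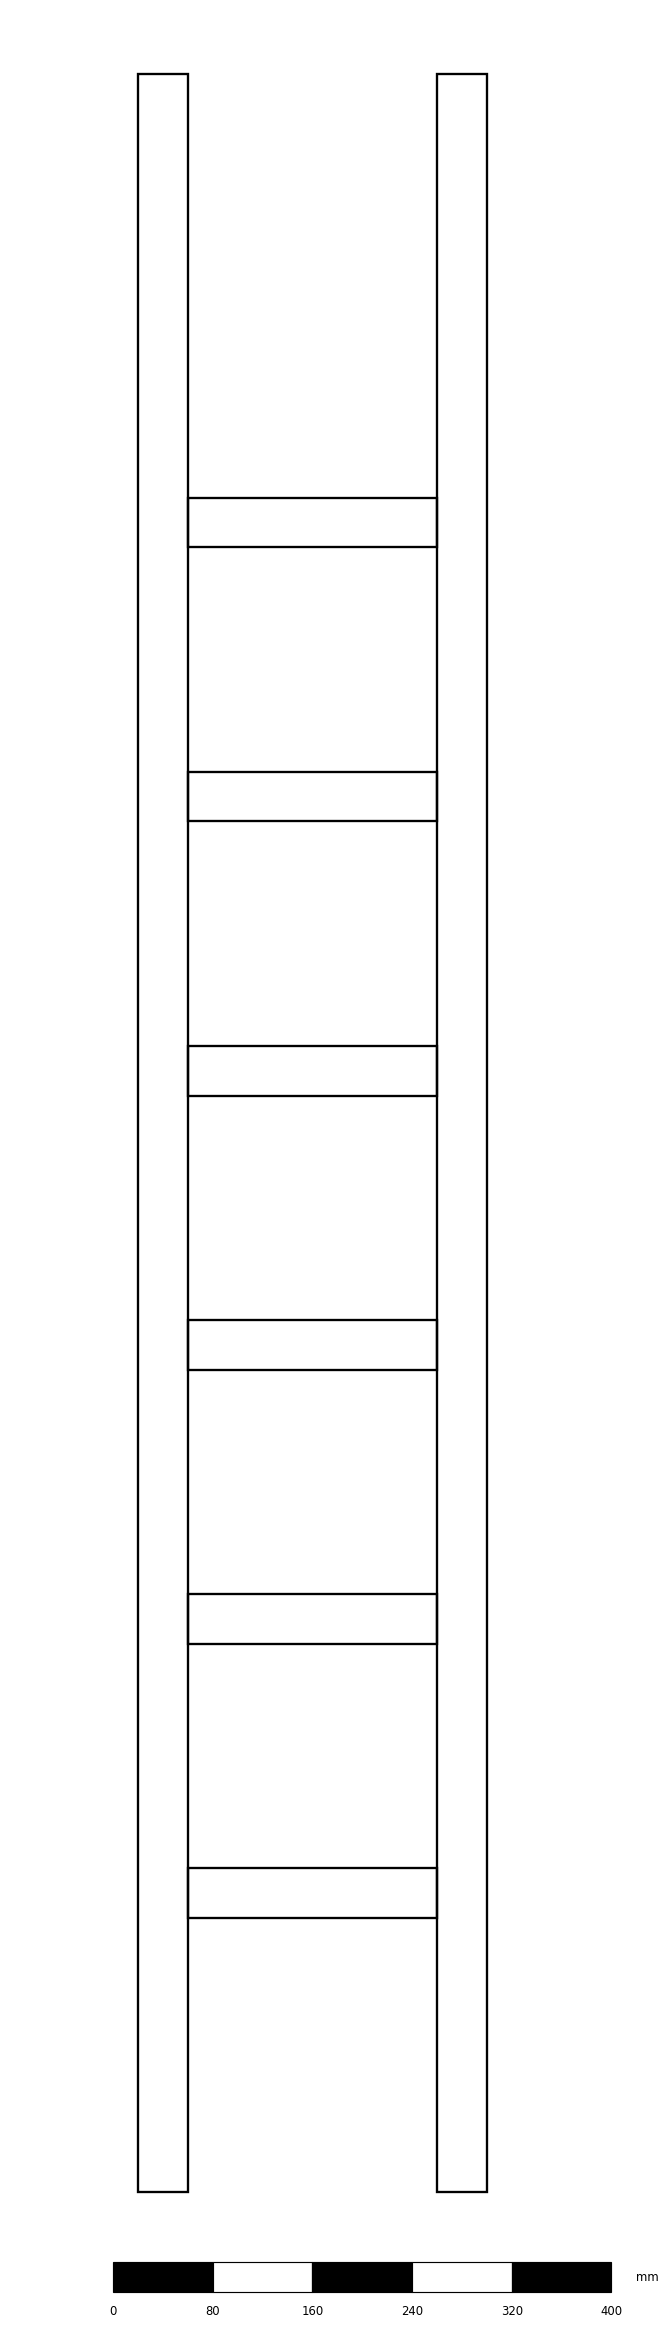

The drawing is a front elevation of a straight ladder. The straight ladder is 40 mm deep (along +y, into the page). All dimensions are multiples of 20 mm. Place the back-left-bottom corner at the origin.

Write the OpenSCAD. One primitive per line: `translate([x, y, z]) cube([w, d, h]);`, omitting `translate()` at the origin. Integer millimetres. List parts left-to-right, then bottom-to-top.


cube([40, 40, 1700]);
translate([40, 0, 220]) cube([200, 40, 40]);
translate([40, 0, 440]) cube([200, 40, 40]);
translate([40, 0, 660]) cube([200, 40, 40]);
translate([40, 0, 880]) cube([200, 40, 40]);
translate([40, 0, 1100]) cube([200, 40, 40]);
translate([40, 0, 1320]) cube([200, 40, 40]);
translate([240, 0, 0]) cube([40, 40, 1700]);


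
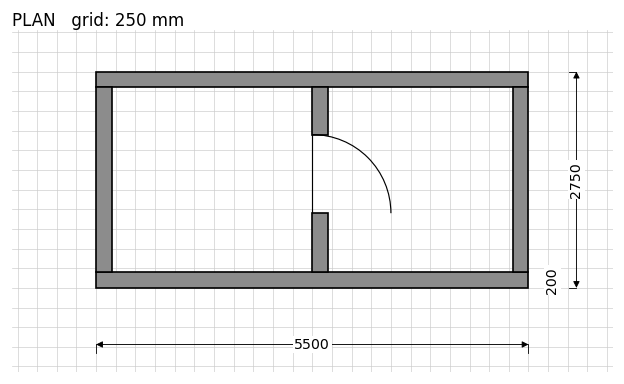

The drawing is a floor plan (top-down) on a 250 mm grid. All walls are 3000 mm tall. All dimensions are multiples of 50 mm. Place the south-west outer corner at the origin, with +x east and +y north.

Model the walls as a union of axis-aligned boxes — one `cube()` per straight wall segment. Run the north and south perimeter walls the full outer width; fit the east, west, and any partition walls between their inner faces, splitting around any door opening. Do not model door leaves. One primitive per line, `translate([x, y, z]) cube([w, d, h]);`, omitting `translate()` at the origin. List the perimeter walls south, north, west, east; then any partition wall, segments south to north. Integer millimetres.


cube([5500, 200, 3000]);
translate([0, 2550, 0]) cube([5500, 200, 3000]);
translate([0, 200, 0]) cube([200, 2350, 3000]);
translate([5300, 200, 0]) cube([200, 2350, 3000]);
translate([2750, 200, 0]) cube([200, 750, 3000]);
translate([2750, 1950, 0]) cube([200, 600, 3000]);


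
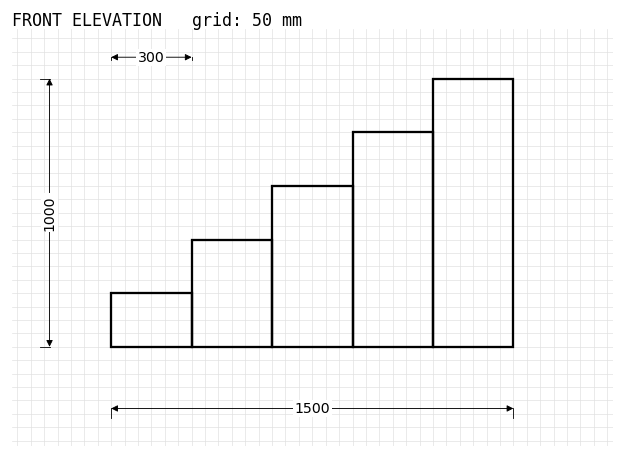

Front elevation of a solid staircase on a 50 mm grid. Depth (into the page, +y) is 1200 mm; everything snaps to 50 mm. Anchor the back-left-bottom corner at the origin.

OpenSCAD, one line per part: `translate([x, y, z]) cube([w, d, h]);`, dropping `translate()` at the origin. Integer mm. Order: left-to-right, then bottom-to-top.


cube([300, 1200, 200]);
translate([300, 0, 0]) cube([300, 1200, 400]);
translate([600, 0, 0]) cube([300, 1200, 600]);
translate([900, 0, 0]) cube([300, 1200, 800]);
translate([1200, 0, 0]) cube([300, 1200, 1000]);


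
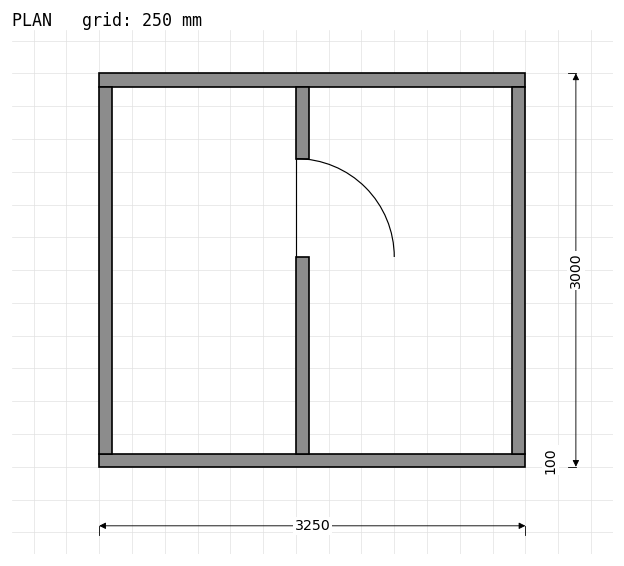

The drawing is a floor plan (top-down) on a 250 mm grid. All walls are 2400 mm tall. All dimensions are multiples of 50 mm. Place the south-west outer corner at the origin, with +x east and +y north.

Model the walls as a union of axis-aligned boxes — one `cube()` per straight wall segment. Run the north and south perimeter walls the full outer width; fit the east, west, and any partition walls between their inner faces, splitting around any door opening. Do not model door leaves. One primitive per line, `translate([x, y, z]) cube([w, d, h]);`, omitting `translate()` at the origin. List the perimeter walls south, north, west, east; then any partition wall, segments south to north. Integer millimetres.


cube([3250, 100, 2400]);
translate([0, 2900, 0]) cube([3250, 100, 2400]);
translate([0, 100, 0]) cube([100, 2800, 2400]);
translate([3150, 100, 0]) cube([100, 2800, 2400]);
translate([1500, 100, 0]) cube([100, 1500, 2400]);
translate([1500, 2350, 0]) cube([100, 550, 2400]);
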